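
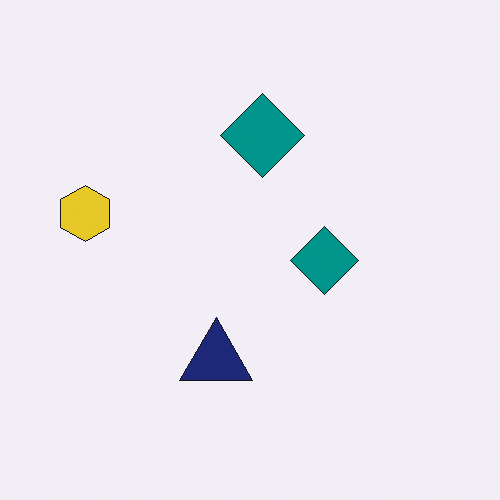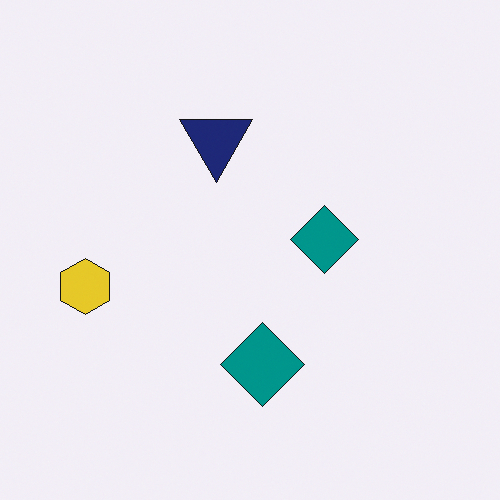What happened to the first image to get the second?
The transformation is: flipped vertically (top ↔ bottom).

The navy triangle is in the bottom of the first image and the top of the second — shapes on opposite sides of the horizontal midline have swapped in a mirror flip.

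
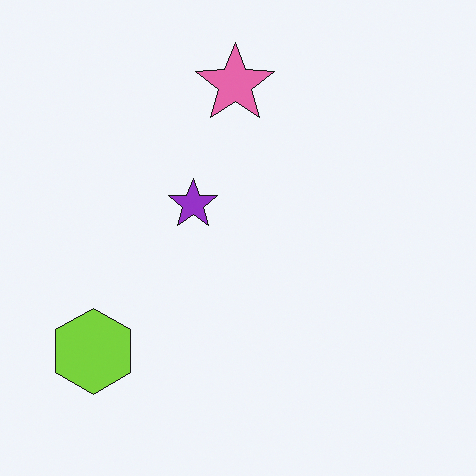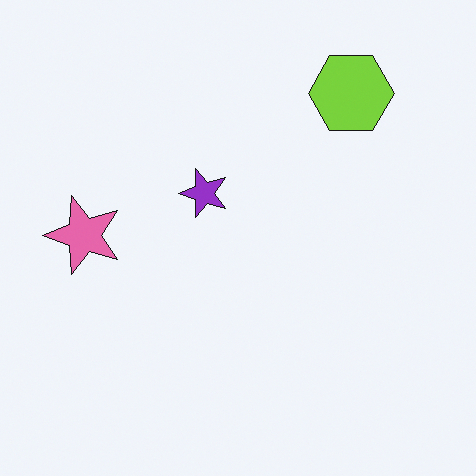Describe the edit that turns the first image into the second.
It was transposed (reflected across the top-left ↔ bottom-right diagonal).

Shapes have swapped their row and column positions — what was in the top-right is now in the bottom-left — a diagonal reflection.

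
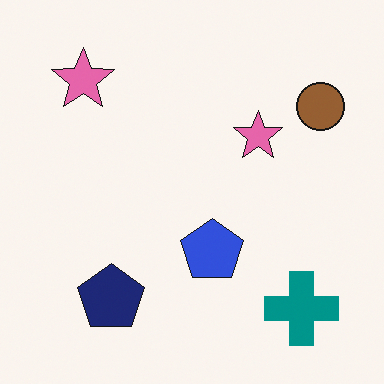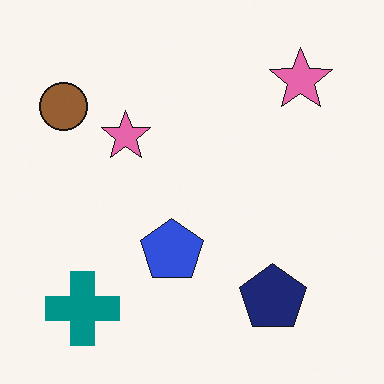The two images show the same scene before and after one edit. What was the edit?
Flipped horizontally (left ↔ right).

The brown circle is in the top-right of the first image and the top-left of the second — shapes on opposite sides of the vertical midline have swapped in a mirror flip.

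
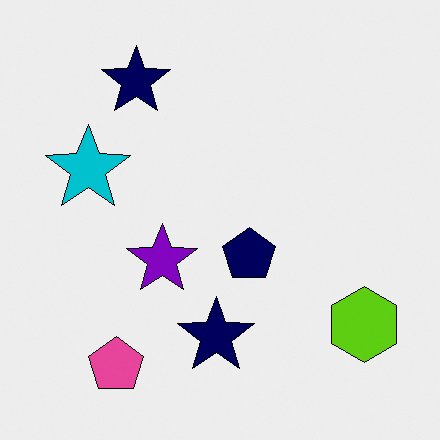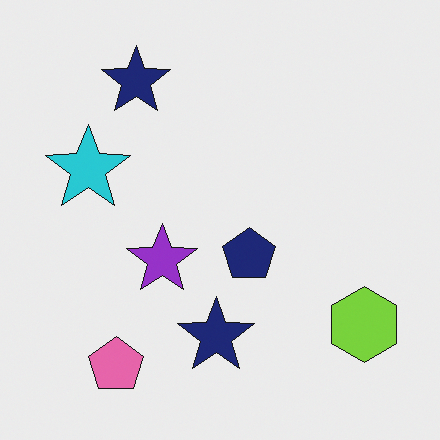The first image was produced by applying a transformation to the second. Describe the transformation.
The image was given slightly increased contrast.

Tones are pushed away from mid-grey across the whole image — a global contrast change.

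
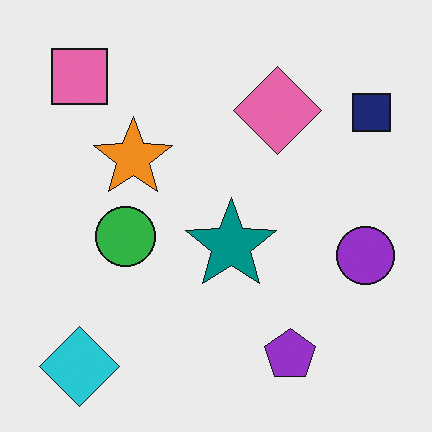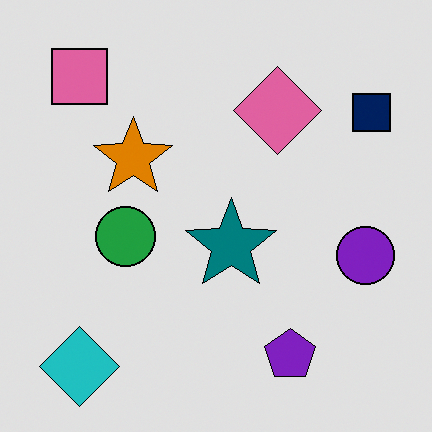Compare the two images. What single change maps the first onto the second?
The image was posterized to a reduced palette.

Each flat color has snapped to a coarser quantized level — most visibly, the near-white background has dropped to a flat grey.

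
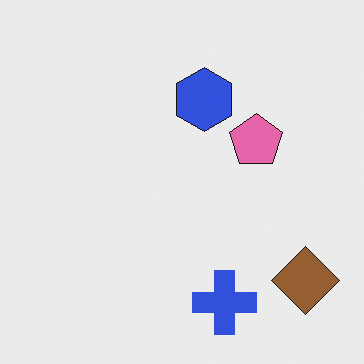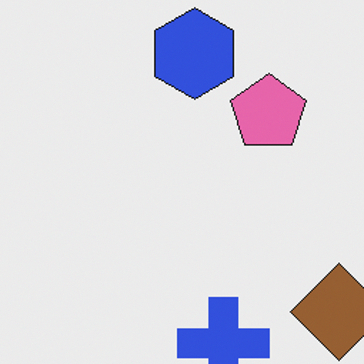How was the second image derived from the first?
It was cropped slightly and scaled back up.

The visible shapes are larger and the field of view is narrower; shapes near the original edges may be partly or wholly outside the frame — a crop-and-rescale.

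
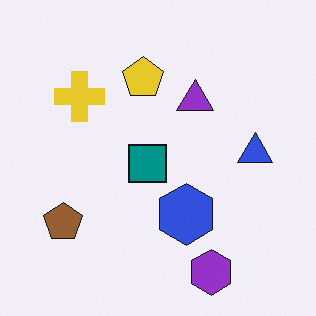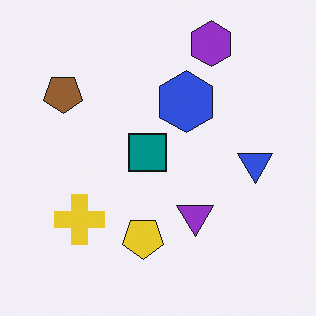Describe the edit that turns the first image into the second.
Flipped vertically (top ↔ bottom).

The purple hexagon is in the bottom-right of the first image and the top-right of the second — shapes on opposite sides of the horizontal midline have swapped in a mirror flip.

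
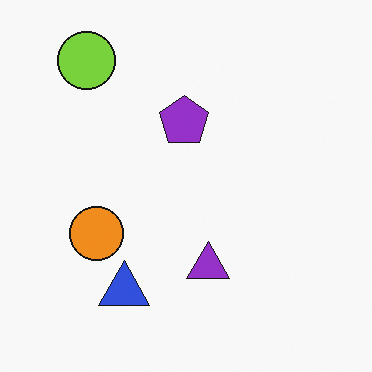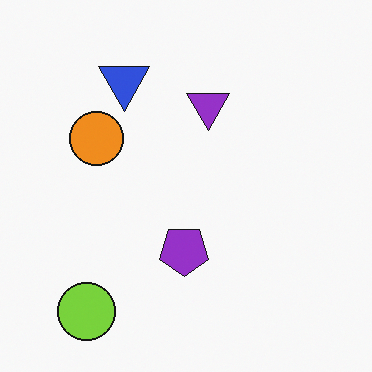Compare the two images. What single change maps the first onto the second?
This is the original image flipped vertically (top ↔ bottom).

The lime circle is in the top-left of the first image and the bottom-left of the second — shapes on opposite sides of the horizontal midline have swapped in a mirror flip.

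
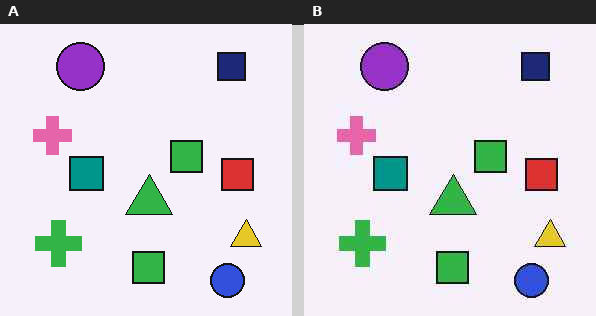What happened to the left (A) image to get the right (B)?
The transformation is: JPEG-compressed with visible artifacts.

Blocky 8×8 compression artifacts appear around shape edges and the flat background shows ringing — characteristic JPEG degradation.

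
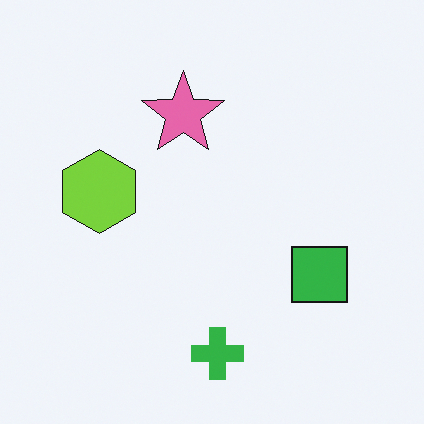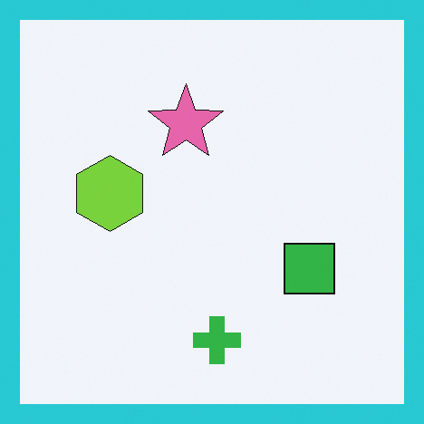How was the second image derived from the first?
Framed with a cyan border.

A solid cyan frame runs around the edge of the second image, with the content slightly shrunk inside it.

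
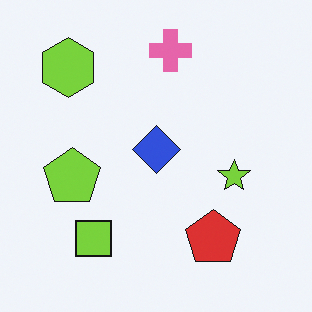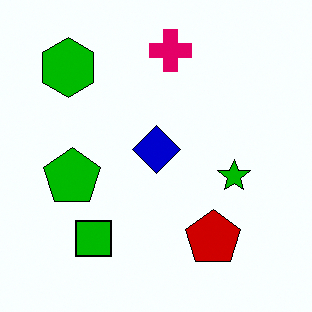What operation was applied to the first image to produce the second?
This is the original image boosted in contrast.

Tones are pushed away from mid-grey across the whole image — a global contrast change.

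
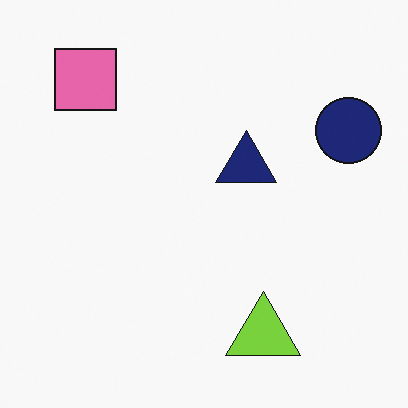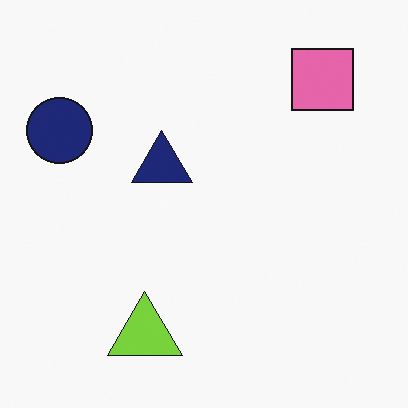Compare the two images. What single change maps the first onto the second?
Flipped horizontally (left ↔ right).

The navy circle is in the top-right of the first image and the top-left of the second — shapes on opposite sides of the vertical midline have swapped in a mirror flip.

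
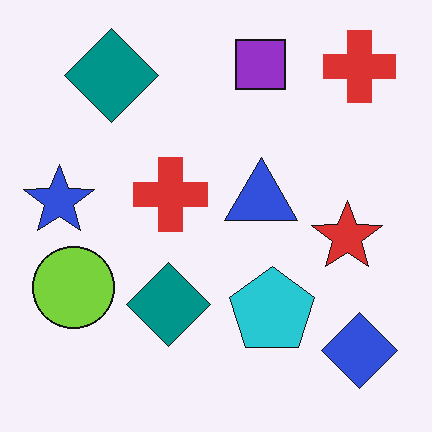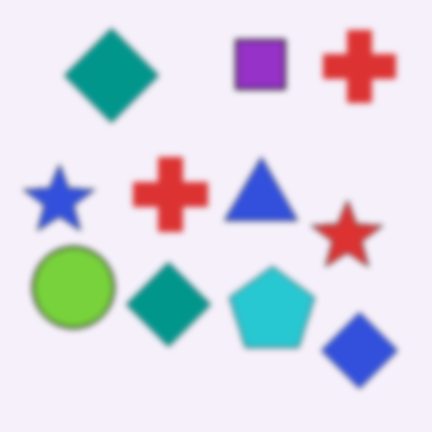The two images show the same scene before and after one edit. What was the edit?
The image was moderately blurred.

Shape edges and outlines are uniformly softened across the whole image.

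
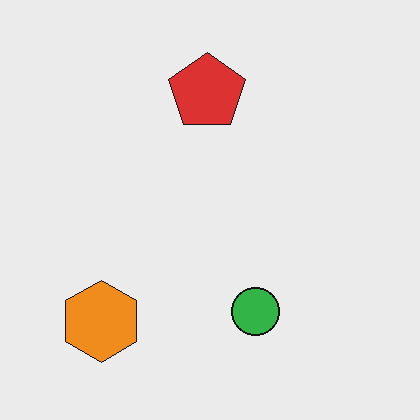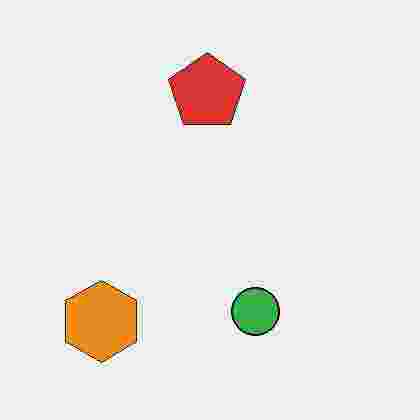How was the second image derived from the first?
The second image is the first heavily JPEG-compressed with obvious blocking artifacts.

Blocky 8×8 compression artifacts appear around shape edges and the flat background shows ringing — characteristic JPEG degradation.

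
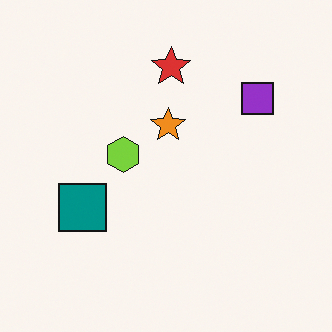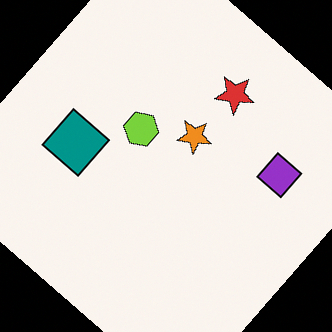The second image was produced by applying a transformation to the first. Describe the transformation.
Rotated clockwise by a large amount — several tens of degrees.

Every shape is tilted by the same angle and the image corners show triangular fill wedges — a whole-image rotation by a non-right angle.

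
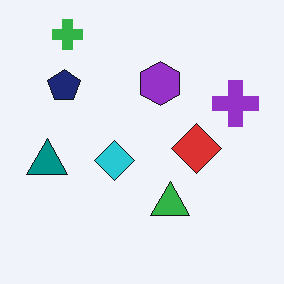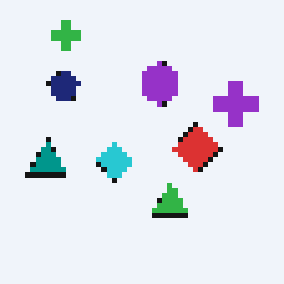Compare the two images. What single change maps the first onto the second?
It was mildly pixelated.

Shapes are reduced to large square blocks; fine edges and outlines are lost — a downscale-then-upscale (mosaic) effect.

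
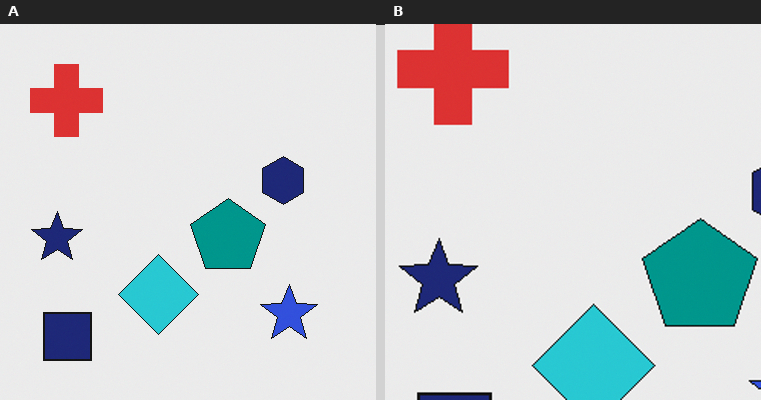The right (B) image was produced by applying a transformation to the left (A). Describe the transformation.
Cropped to a modestly smaller region and rescaled.

The visible shapes are larger and the field of view is narrower; shapes near the original edges may be partly or wholly outside the frame — a crop-and-rescale.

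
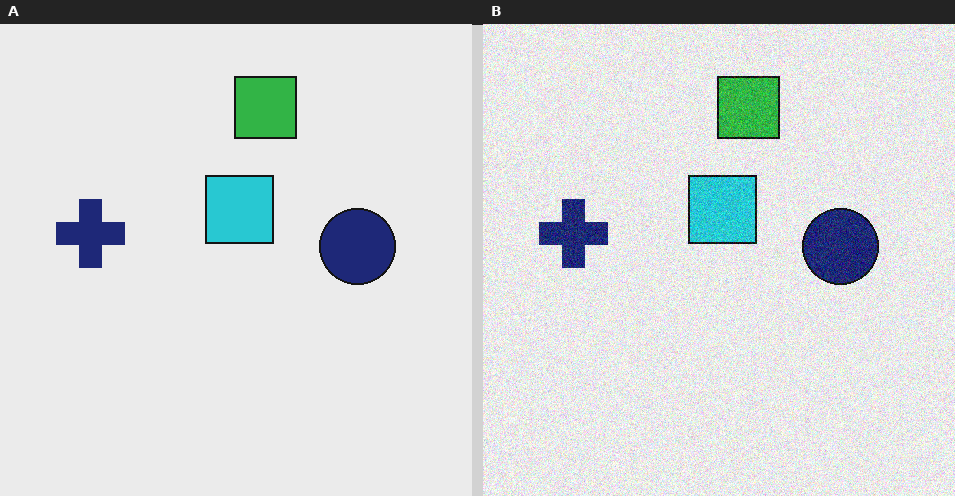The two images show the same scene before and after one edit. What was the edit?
The transformation is: degraded with visible gaussian noise.

Random speckle covers the whole image, including the flat background.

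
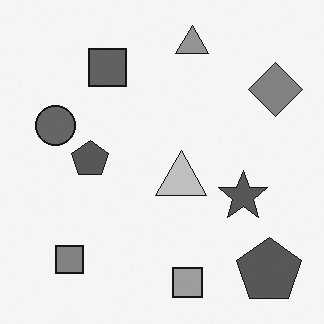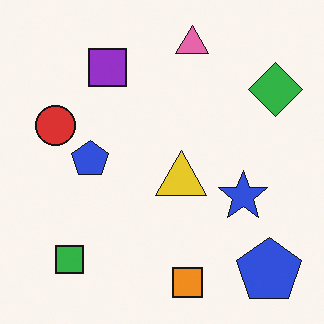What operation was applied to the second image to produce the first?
The transformation is: converted to grayscale.

All color is removed — every shape is now a shade of grey.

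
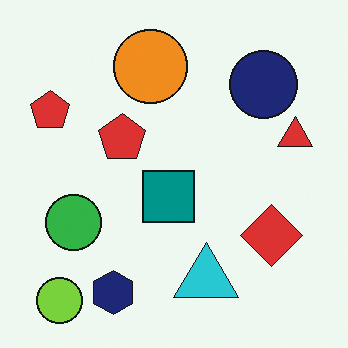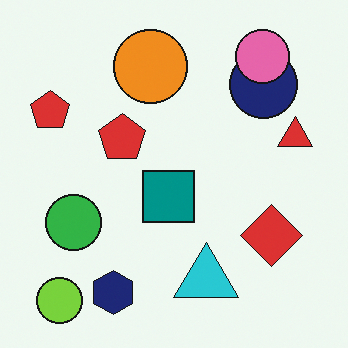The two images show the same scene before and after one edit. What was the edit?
The transformation is: overlaid with an additional pink circle.

A pink circle appears in the second image that is absent from the first.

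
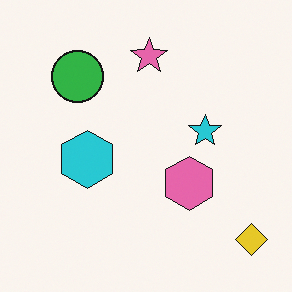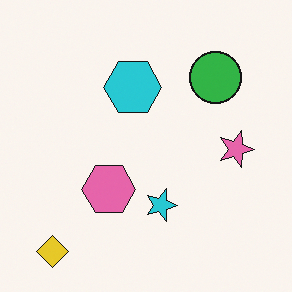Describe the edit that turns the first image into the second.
It was rotated 90° clockwise.

The yellow diamond sits in the bottom-right of the first image and the bottom-left of the second — consistent with a whole-image 90° clockwise rotation.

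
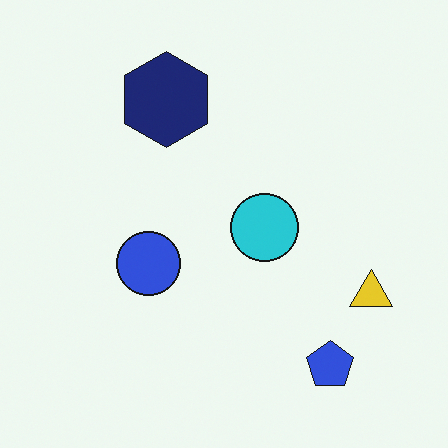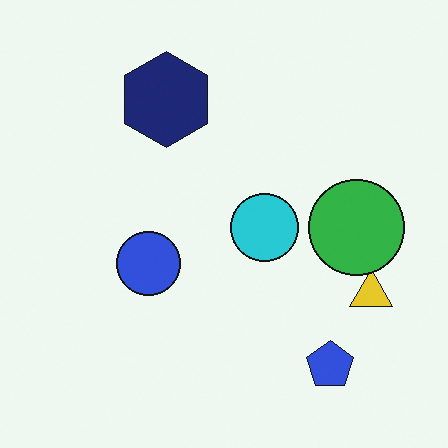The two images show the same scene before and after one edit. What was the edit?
The transformation is: overlaid with an additional green circle.

A green circle appears in the second image that is absent from the first.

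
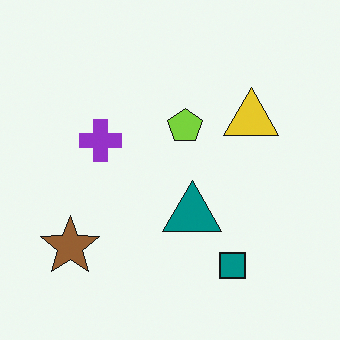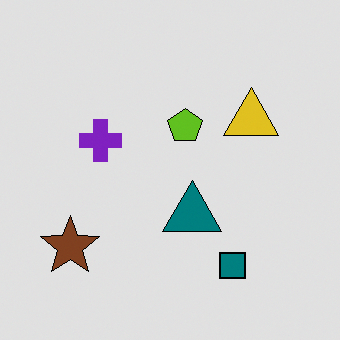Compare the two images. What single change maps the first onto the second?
The second image is the first posterized to a reduced palette.

Each flat color has snapped to a coarser quantized level — most visibly, the near-white background has dropped to a flat grey.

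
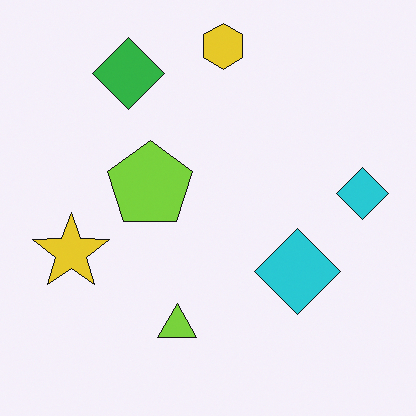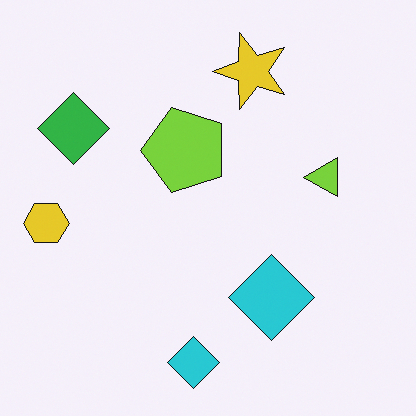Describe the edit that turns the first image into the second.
Transposed (reflected across the top-left ↔ bottom-right diagonal).

Shapes have swapped their row and column positions — what was in the top-right is now in the bottom-left — a diagonal reflection.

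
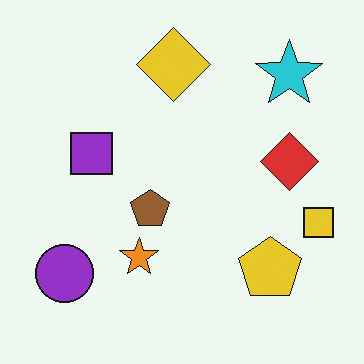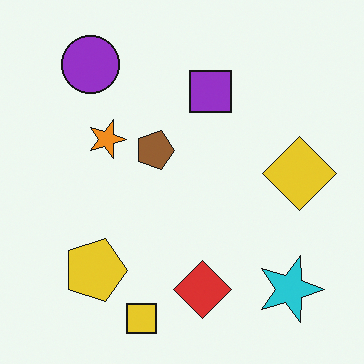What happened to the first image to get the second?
Rotated 90° clockwise.

The cyan star sits in the top-right of the first image and the bottom-right of the second — consistent with a whole-image 90° clockwise rotation.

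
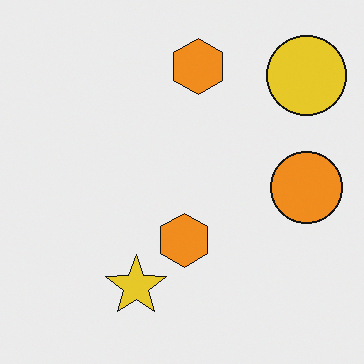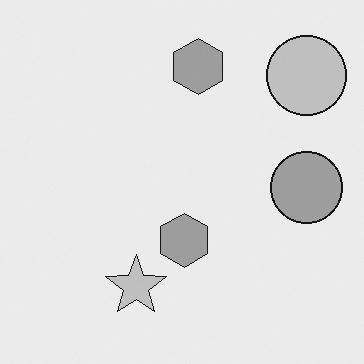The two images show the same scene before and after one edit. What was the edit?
It was converted to grayscale.

All color is removed — every shape is now a shade of grey.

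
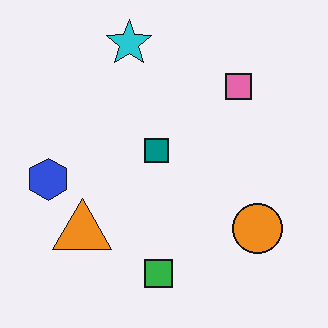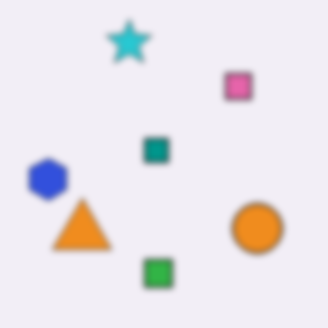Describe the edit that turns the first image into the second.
The second image is the first noticeably gaussian-blurred.

Shape edges and outlines are uniformly softened across the whole image.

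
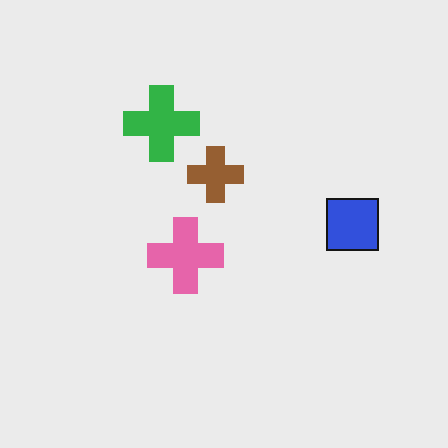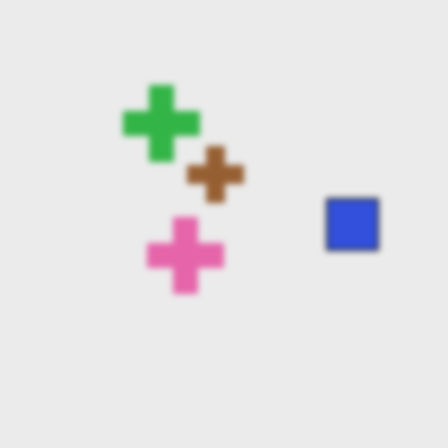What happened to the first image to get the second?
This is the original image noticeably gaussian-blurred.

Shape edges and outlines are uniformly softened across the whole image.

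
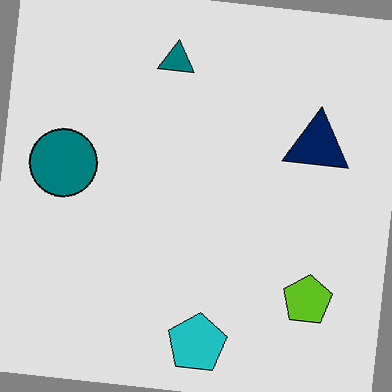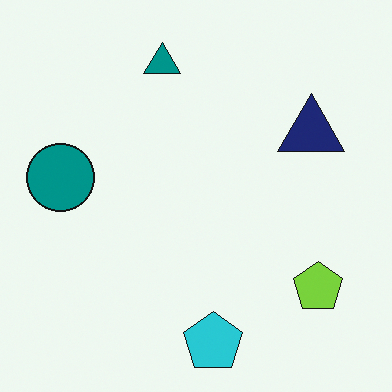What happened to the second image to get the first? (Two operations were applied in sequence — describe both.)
The first image is the second posterized to a reduced palette, then rotated clockwise by a small amount.

Each flat color has snapped to a coarser quantized level — most visibly, the near-white background has dropped to a flat grey. Every shape is tilted by the same angle and the image corners show triangular fill wedges — a whole-image rotation by a non-right angle.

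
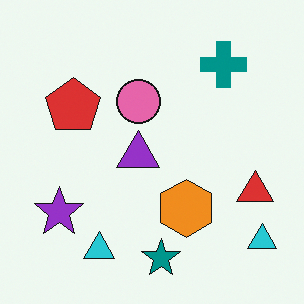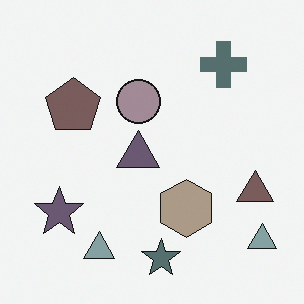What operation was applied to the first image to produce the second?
It was made much more muted (saturation change).

All colors are more muted and greyish — a global saturation change.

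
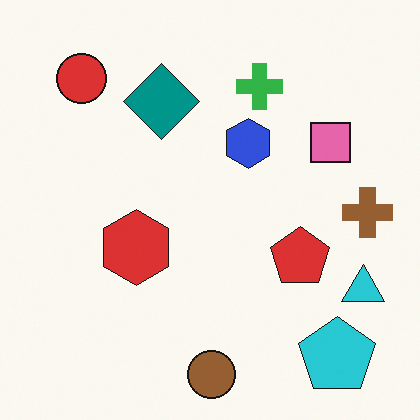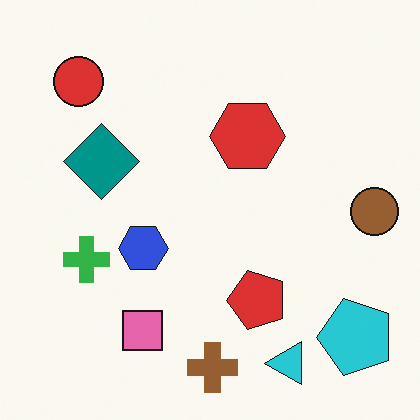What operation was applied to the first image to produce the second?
The transformation is: transposed (reflected across the top-left ↔ bottom-right diagonal).

Shapes have swapped their row and column positions — what was in the top-right is now in the bottom-left — a diagonal reflection.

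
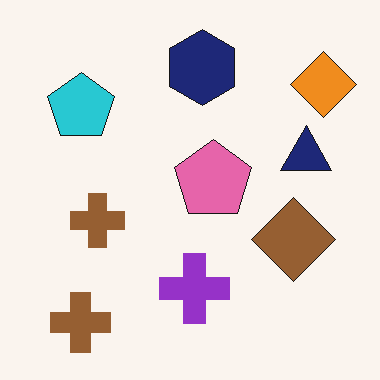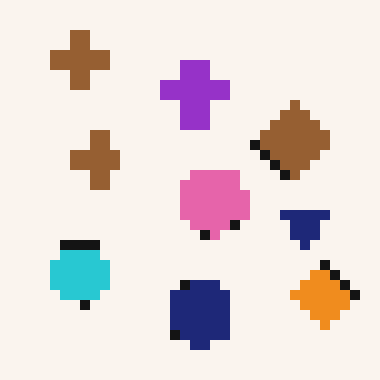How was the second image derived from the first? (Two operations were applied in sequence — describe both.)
It was coarsely pixelated, then flipped vertically (top ↔ bottom).

Shapes are reduced to large square blocks; fine edges and outlines are lost — a downscale-then-upscale (mosaic) effect. The navy hexagon is in the top of the first image and the bottom of the second — shapes on opposite sides of the horizontal midline have swapped in a mirror flip.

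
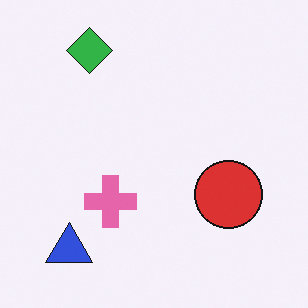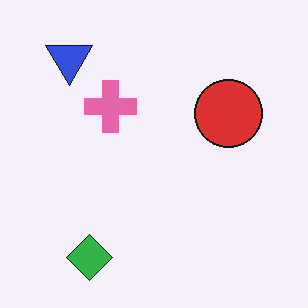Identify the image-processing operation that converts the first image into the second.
It was flipped vertically (top ↔ bottom).

The green diamond is in the top-left of the first image and the bottom-left of the second — shapes on opposite sides of the horizontal midline have swapped in a mirror flip.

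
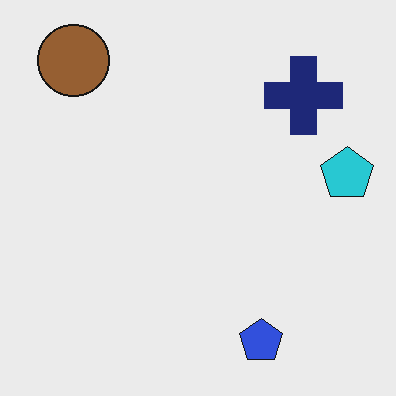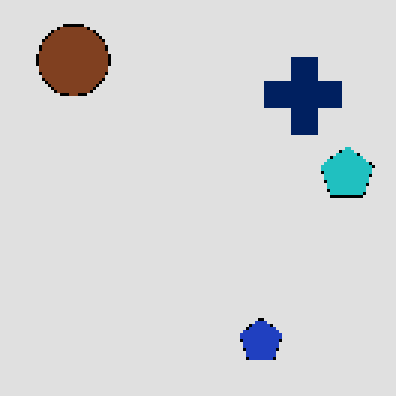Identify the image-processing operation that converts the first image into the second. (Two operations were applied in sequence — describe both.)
It was lightly pixelated (a mild mosaic effect), then moderately posterized.

Shapes are reduced to large square blocks; fine edges and outlines are lost — a downscale-then-upscale (mosaic) effect. Each flat color has snapped to a coarser quantized level — most visibly, the near-white background has dropped to a flat grey.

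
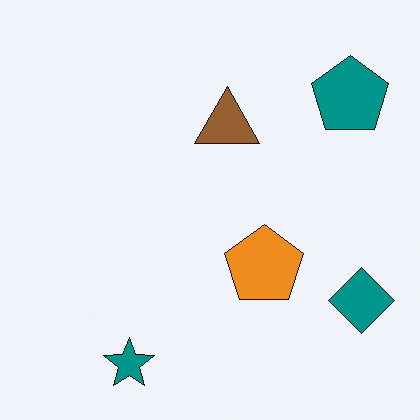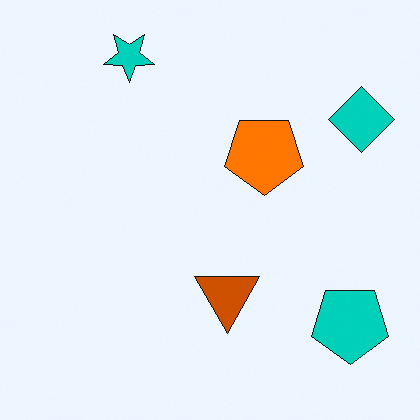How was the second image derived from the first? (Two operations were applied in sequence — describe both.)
Heavily oversaturated, then flipped vertically (top ↔ bottom).

All colors are more vivid — a global saturation change. The teal star is in the bottom-left of the first image and the top-left of the second — shapes on opposite sides of the horizontal midline have swapped in a mirror flip.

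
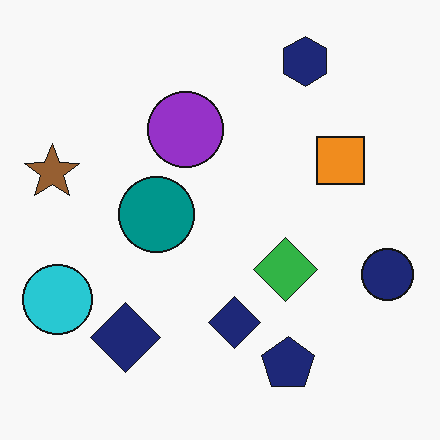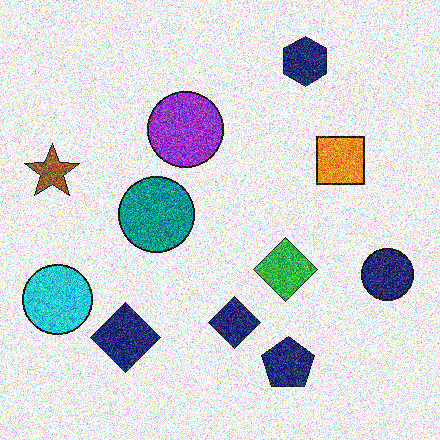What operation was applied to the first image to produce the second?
The image was degraded with a thick layer of grain.

Random speckle covers the whole image, including the flat background.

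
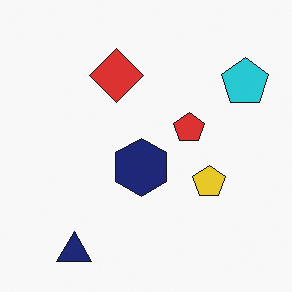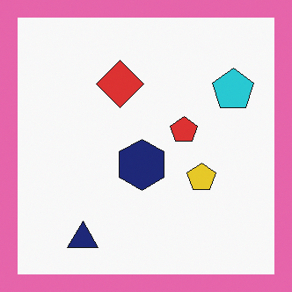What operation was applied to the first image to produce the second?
Framed with a pink border.

A solid pink frame runs around the edge of the second image, with the content slightly shrunk inside it.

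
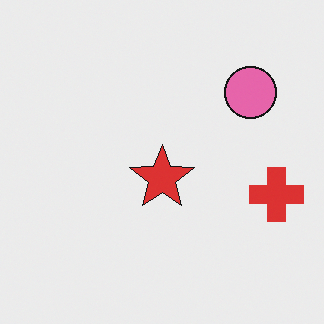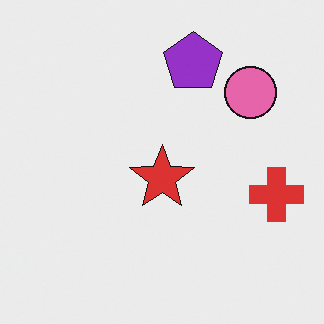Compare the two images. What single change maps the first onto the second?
The image was overlaid with an additional purple pentagon.

A purple pentagon appears in the second image that is absent from the first.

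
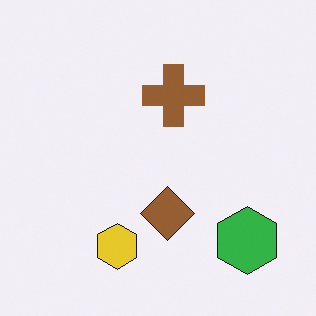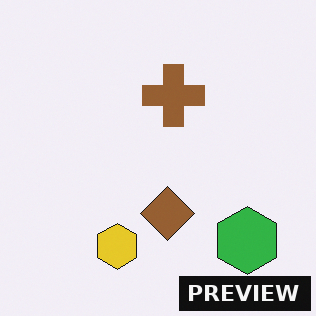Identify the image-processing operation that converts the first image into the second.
The transformation is: watermarked with the text "PREVIEW" in the lower-right corner.

A dark label reading "PREVIEW" appears in the lower-right corner.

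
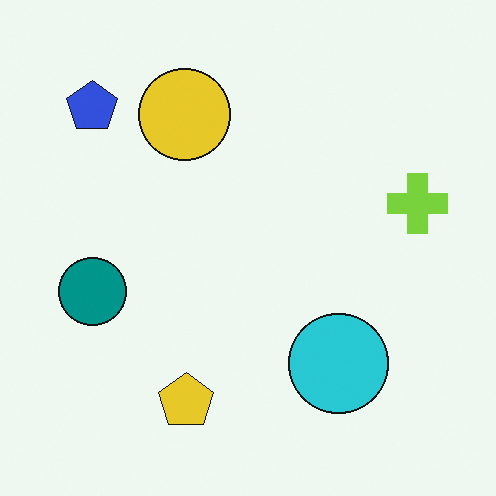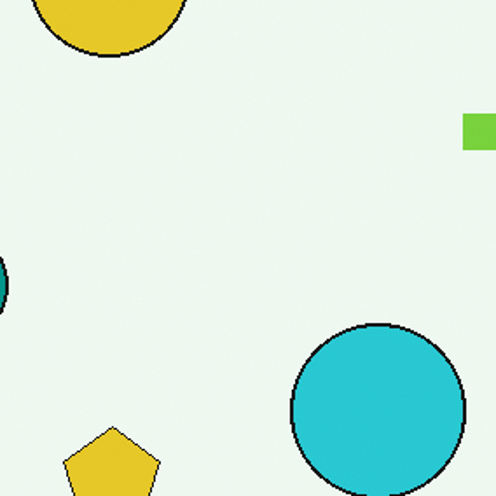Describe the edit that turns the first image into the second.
This is the original image cropped to a noticeably smaller region and rescaled.

The visible shapes are larger and the field of view is narrower; shapes near the original edges may be partly or wholly outside the frame — a crop-and-rescale.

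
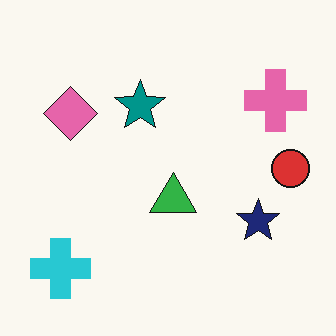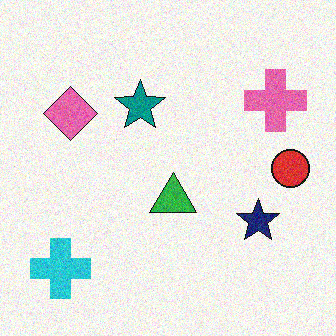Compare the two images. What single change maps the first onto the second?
The second image is the first degraded with visible gaussian noise.

Random speckle covers the whole image, including the flat background.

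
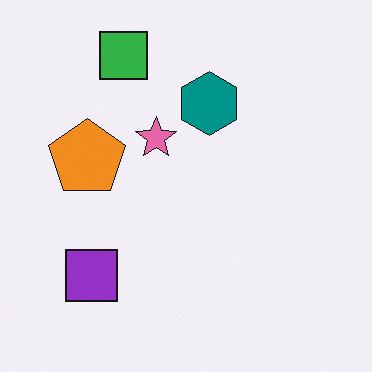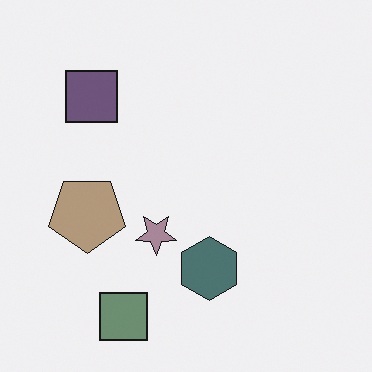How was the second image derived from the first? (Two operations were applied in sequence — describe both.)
It was heavily desaturated, then flipped vertically (top ↔ bottom).

All colors are more muted and greyish — a global saturation change. The green square is in the top-left of the first image and the bottom-left of the second — shapes on opposite sides of the horizontal midline have swapped in a mirror flip.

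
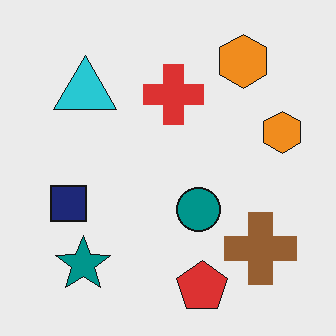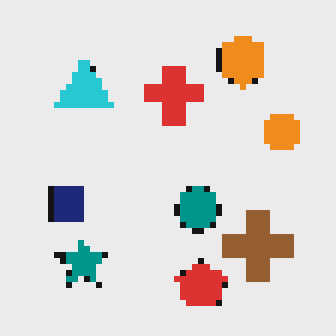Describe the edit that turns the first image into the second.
It was moderately pixelated.

Shapes are reduced to large square blocks; fine edges and outlines are lost — a downscale-then-upscale (mosaic) effect.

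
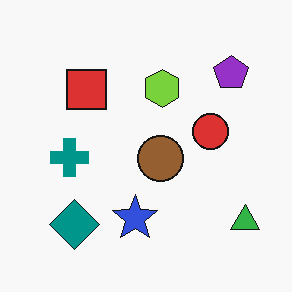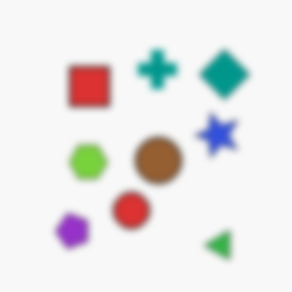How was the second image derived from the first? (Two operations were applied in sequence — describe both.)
It was transposed (reflected across the top-left ↔ bottom-right diagonal), then noticeably gaussian-blurred.

Shapes have swapped their row and column positions — what was in the top-right is now in the bottom-left — a diagonal reflection. Shape edges and outlines are uniformly softened across the whole image.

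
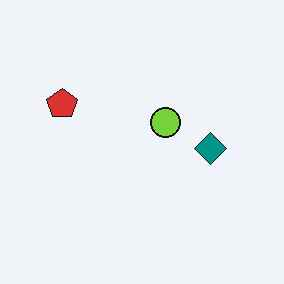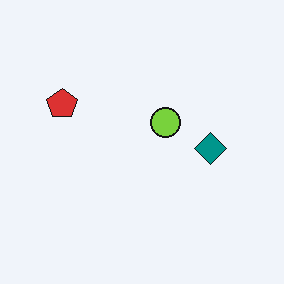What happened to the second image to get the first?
It was JPEG-compressed with visible artifacts.

Blocky 8×8 compression artifacts appear around shape edges and the flat background shows ringing — characteristic JPEG degradation.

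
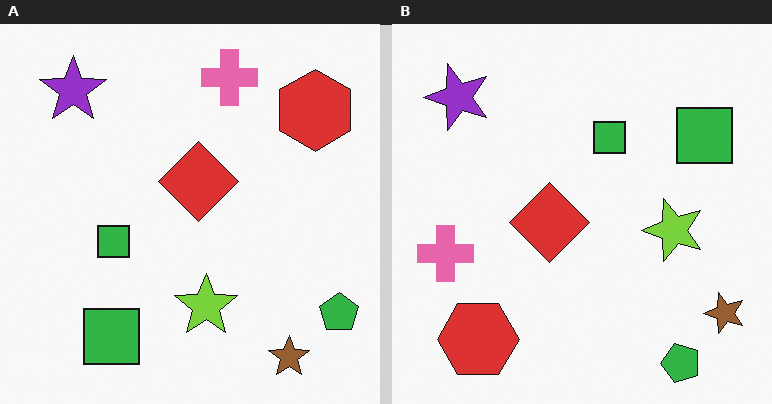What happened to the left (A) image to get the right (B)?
It was transposed (reflected across the top-left ↔ bottom-right diagonal).

Shapes have swapped their row and column positions — what was in the top-right is now in the bottom-left — a diagonal reflection.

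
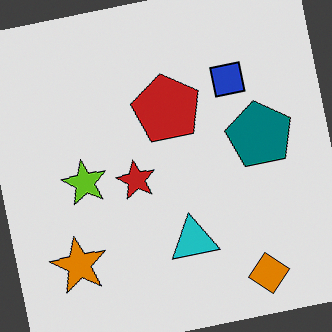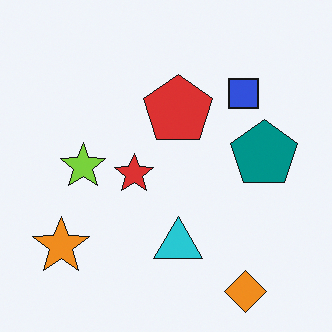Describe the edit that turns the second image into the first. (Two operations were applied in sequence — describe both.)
The first image is the second rotated counter-clockwise by a small amount, then moderately posterized.

Every shape is tilted by the same angle and the image corners show triangular fill wedges — a whole-image rotation by a non-right angle. Each flat color has snapped to a coarser quantized level — most visibly, the near-white background has dropped to a flat grey.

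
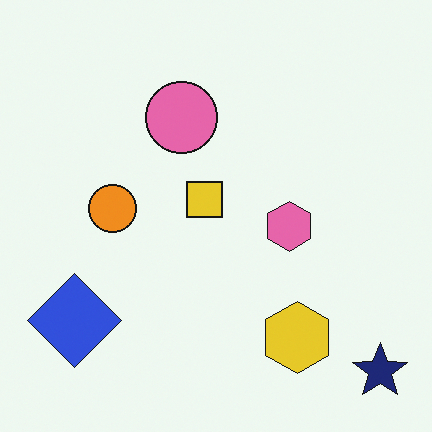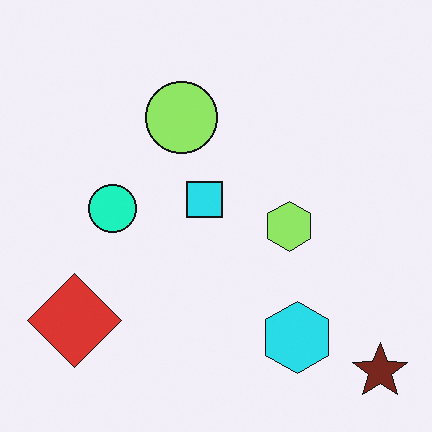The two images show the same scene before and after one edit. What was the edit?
This is the original image hue-shifted by a moderate amount.

Every shape's color has rotated by the same amount around the hue wheel — a uniform hue shift.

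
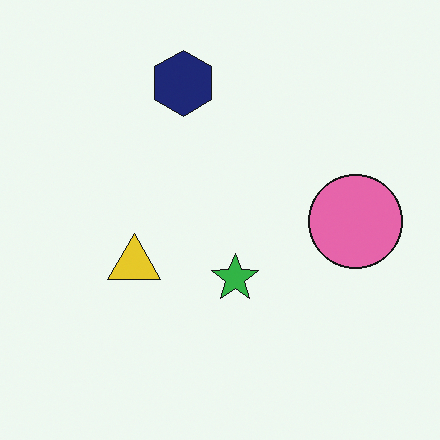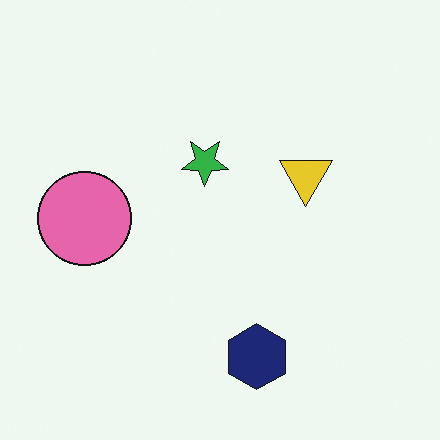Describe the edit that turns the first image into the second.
The image was rotated 180°.

The navy hexagon sits in the top of the first image and the bottom of the second — consistent with a whole-image 180° rotation.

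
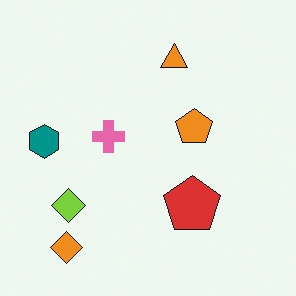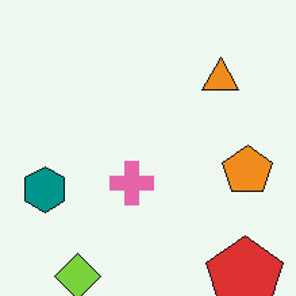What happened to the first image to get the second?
This is the original image cropped slightly and scaled back up.

The visible shapes are larger and the field of view is narrower; shapes near the original edges may be partly or wholly outside the frame — a crop-and-rescale.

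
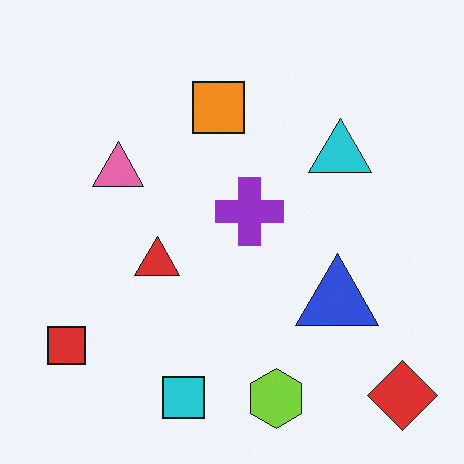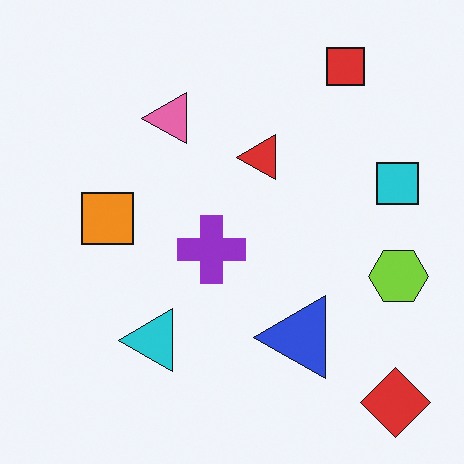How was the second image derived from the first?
It was transposed (reflected across the top-left ↔ bottom-right diagonal).

Shapes have swapped their row and column positions — what was in the top-right is now in the bottom-left — a diagonal reflection.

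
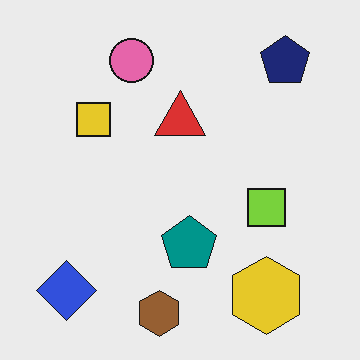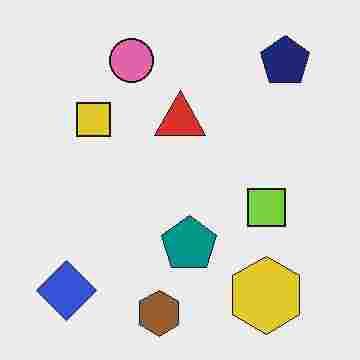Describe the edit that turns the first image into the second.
This is the original image heavily JPEG-compressed with obvious blocking artifacts.

Blocky 8×8 compression artifacts appear around shape edges and the flat background shows ringing — characteristic JPEG degradation.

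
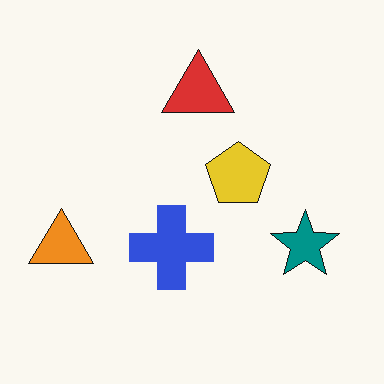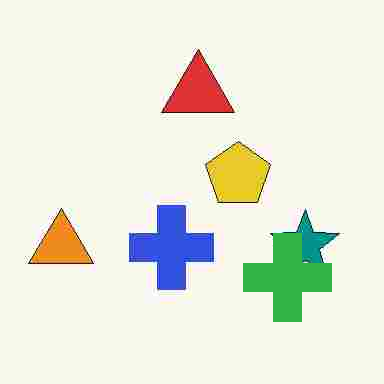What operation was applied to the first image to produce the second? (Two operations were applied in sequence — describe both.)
The image was degraded with heavy JPEG compression, then overlaid with an additional green cross.

Blocky 8×8 compression artifacts appear around shape edges and the flat background shows ringing — characteristic JPEG degradation. A green cross appears in the second image that is absent from the first.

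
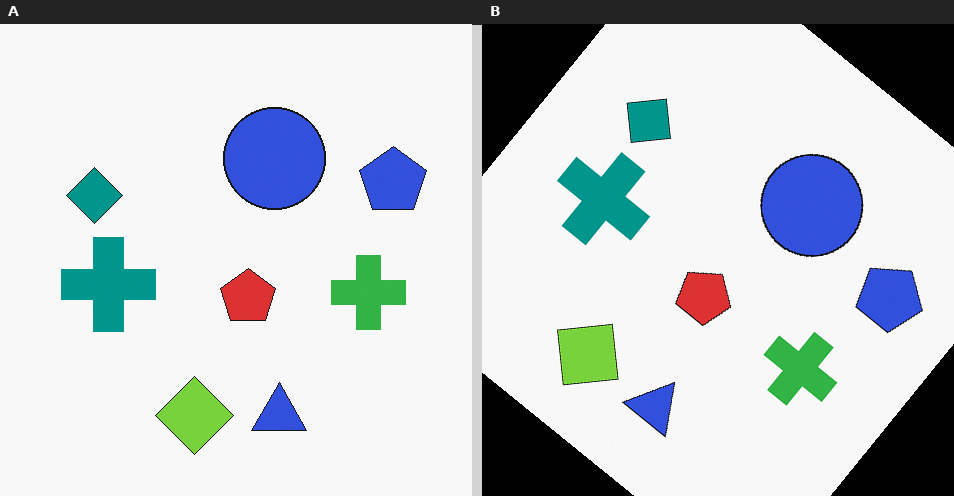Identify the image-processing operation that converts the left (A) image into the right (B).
This is the original image rotated clockwise by a large amount — several tens of degrees.

Every shape is tilted by the same angle and the image corners show triangular fill wedges — a whole-image rotation by a non-right angle.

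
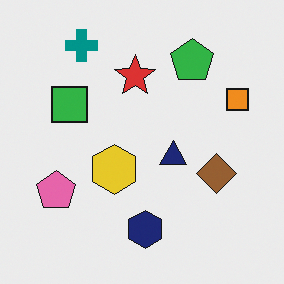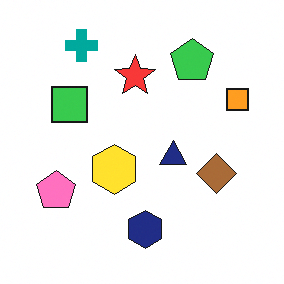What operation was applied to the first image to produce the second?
It was brightened a little.

Every pixel — background and shapes alike — is uniformly brightened.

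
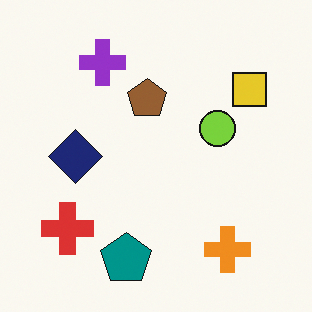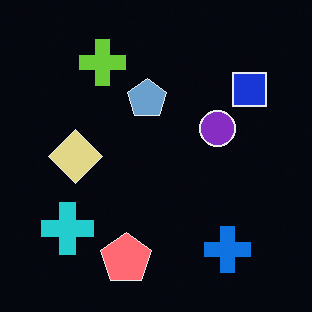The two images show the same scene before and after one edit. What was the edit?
The transformation is: color-inverted (negative).

The light background has become dark and every shape's color is its complement — a photographic negative.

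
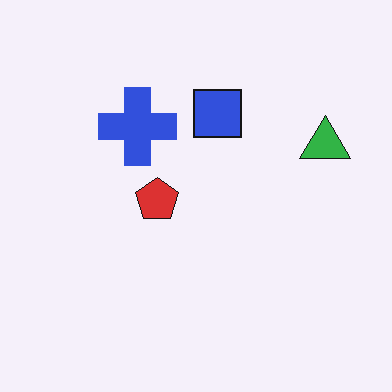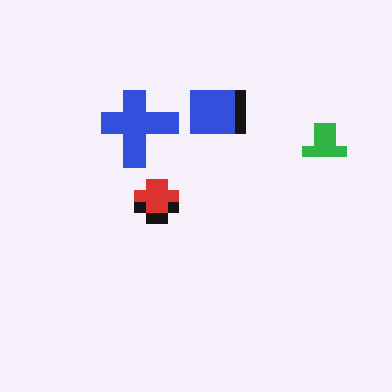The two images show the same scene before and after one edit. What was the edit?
The transformation is: coarsely pixelated.

Shapes are reduced to large square blocks; fine edges and outlines are lost — a downscale-then-upscale (mosaic) effect.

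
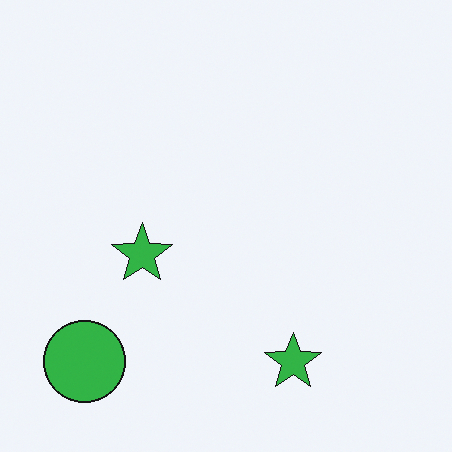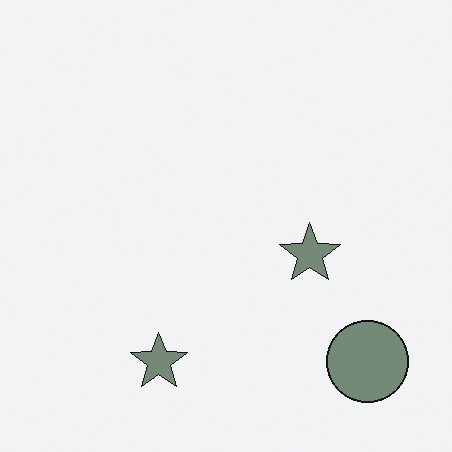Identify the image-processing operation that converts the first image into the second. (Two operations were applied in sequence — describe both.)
Made much more muted (saturation change), then flipped horizontally (left ↔ right).

All colors are more muted and greyish — a global saturation change. The green circle is in the bottom-left of the first image and the bottom-right of the second — shapes on opposite sides of the vertical midline have swapped in a mirror flip.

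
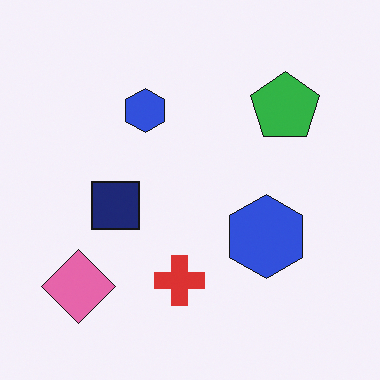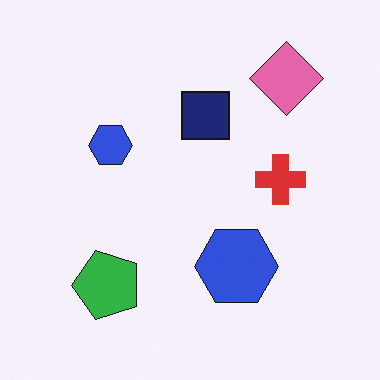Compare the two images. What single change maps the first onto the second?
The image was transposed (reflected across the top-left ↔ bottom-right diagonal).

Shapes have swapped their row and column positions — what was in the top-right is now in the bottom-left — a diagonal reflection.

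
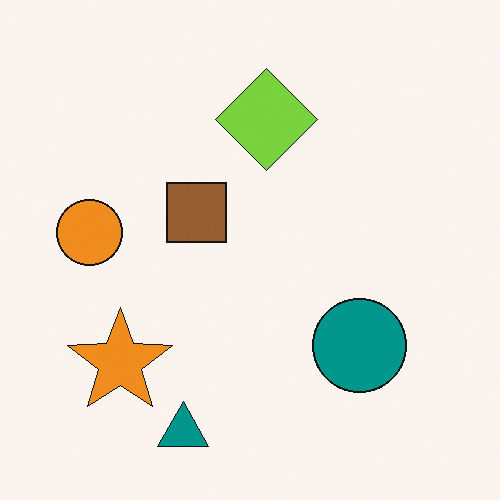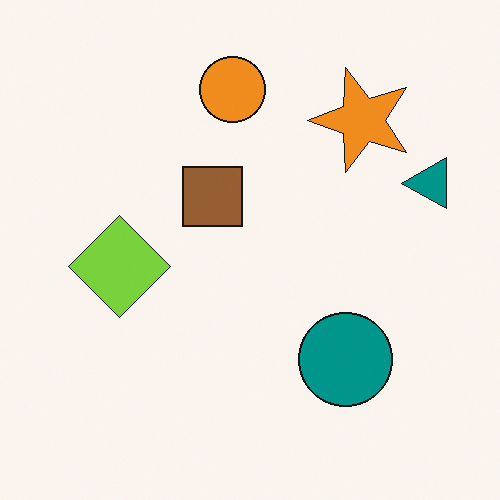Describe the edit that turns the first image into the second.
The transformation is: transposed (reflected across the top-left ↔ bottom-right diagonal).

Shapes have swapped their row and column positions — what was in the top-right is now in the bottom-left — a diagonal reflection.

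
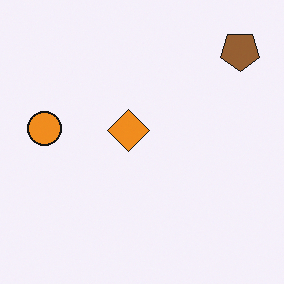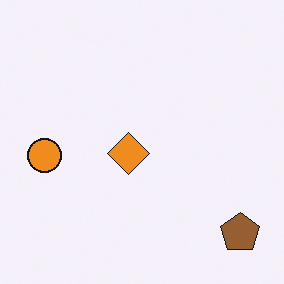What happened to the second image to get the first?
It was flipped vertically (top ↔ bottom).

The brown pentagon is in the bottom-right of the second image and the top-right of the first — shapes on opposite sides of the horizontal midline have swapped in a mirror flip.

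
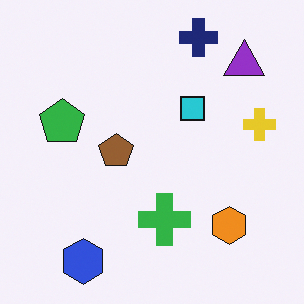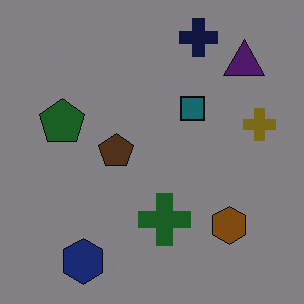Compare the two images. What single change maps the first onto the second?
Substantially darkened.

Every pixel — background and shapes alike — is uniformly darkened.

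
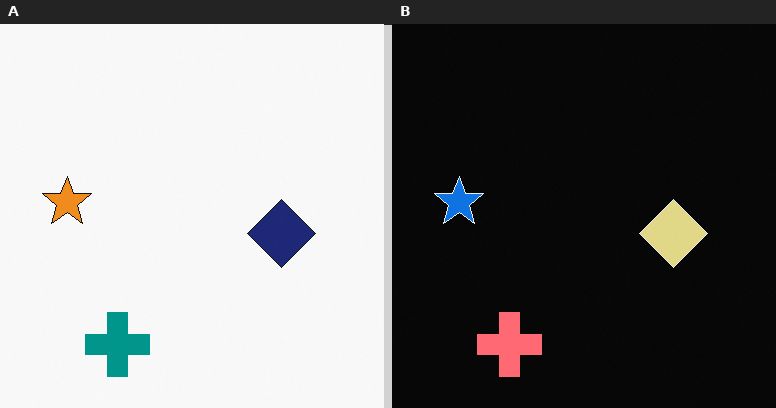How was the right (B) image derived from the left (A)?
The transformation is: color-inverted (negative).

The light background has become dark and every shape's color is its complement — a photographic negative.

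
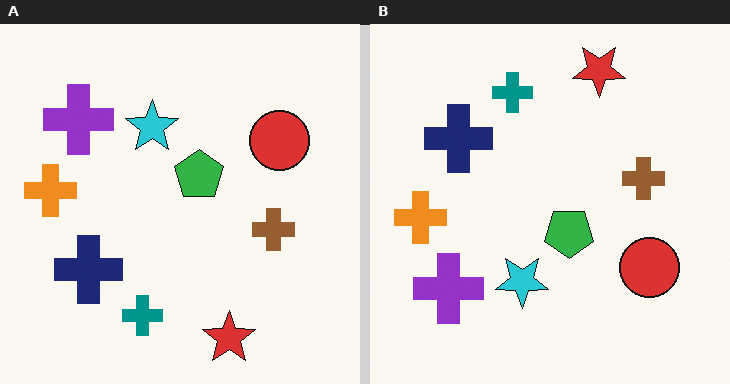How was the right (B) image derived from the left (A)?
The right (B) image is the left (A) flipped vertically (top ↔ bottom).

The red star is in the bottom of the left (A) image and the top of the right (B) — shapes on opposite sides of the horizontal midline have swapped in a mirror flip.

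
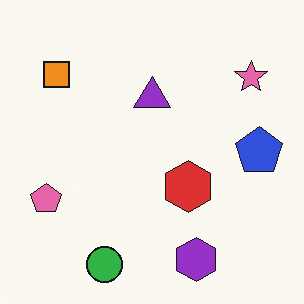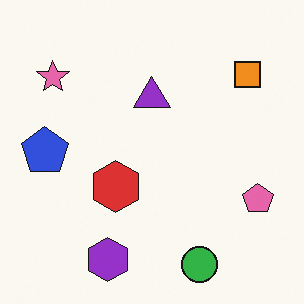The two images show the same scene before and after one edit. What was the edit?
The transformation is: flipped horizontally (left ↔ right).

The blue pentagon is in the right of the first image and the left of the second — shapes on opposite sides of the vertical midline have swapped in a mirror flip.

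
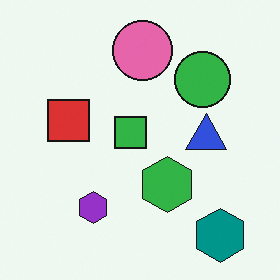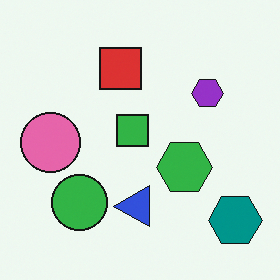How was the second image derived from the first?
Transposed (reflected across the top-left ↔ bottom-right diagonal).

Shapes have swapped their row and column positions — what was in the top-right is now in the bottom-left — a diagonal reflection.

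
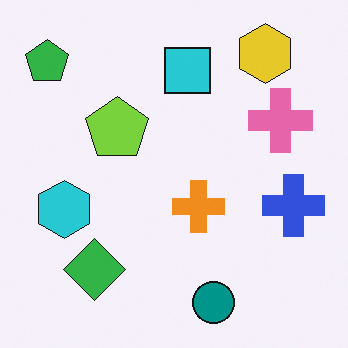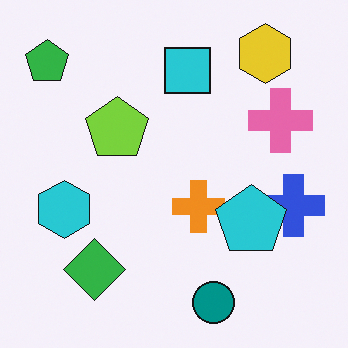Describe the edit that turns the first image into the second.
The image was overlaid with an additional cyan pentagon.

A cyan pentagon appears in the second image that is absent from the first.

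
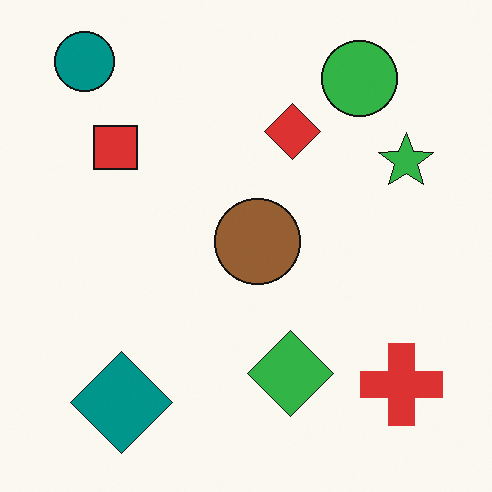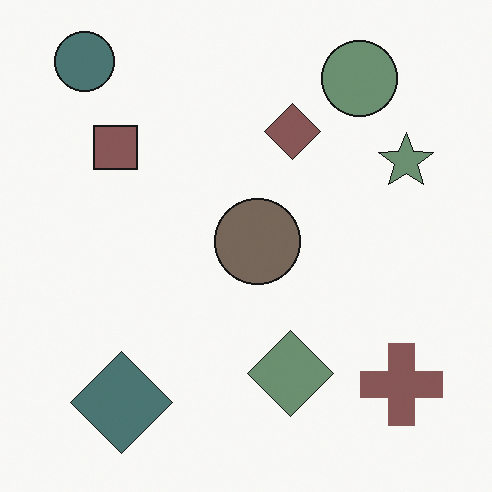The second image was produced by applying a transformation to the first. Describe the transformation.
The transformation is: heavily desaturated.

All colors are more muted and greyish — a global saturation change.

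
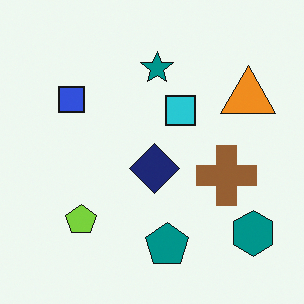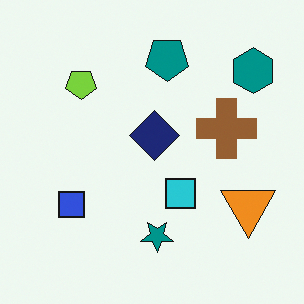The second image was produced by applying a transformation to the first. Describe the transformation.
This is the original image flipped vertically (top ↔ bottom).

The teal pentagon is in the bottom of the first image and the top of the second — shapes on opposite sides of the horizontal midline have swapped in a mirror flip.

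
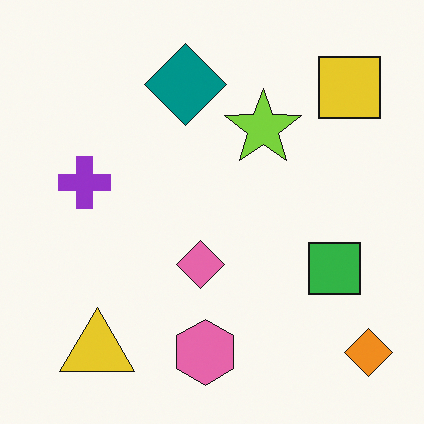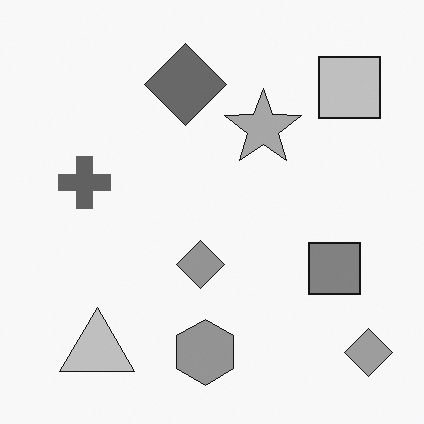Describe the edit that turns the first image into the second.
Converted to grayscale.

All color is removed — every shape is now a shade of grey.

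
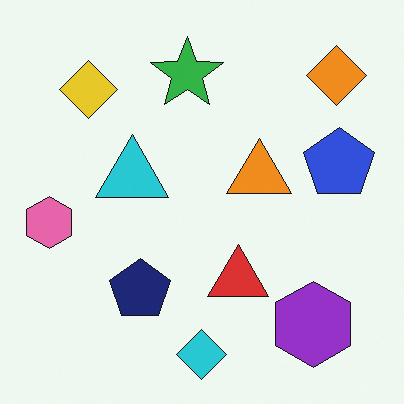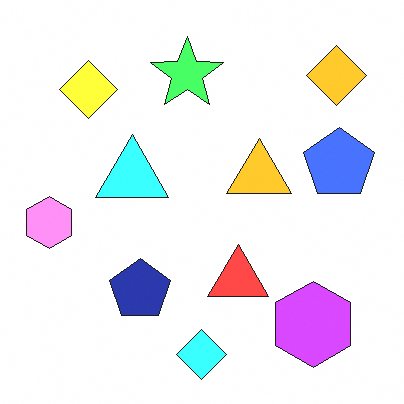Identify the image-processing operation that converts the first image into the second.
It was noticeably brightened.

Every pixel — background and shapes alike — is uniformly brightened.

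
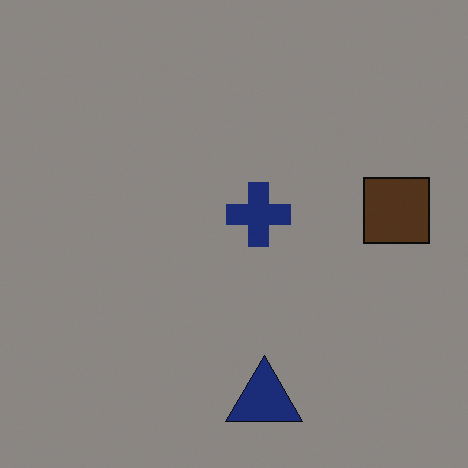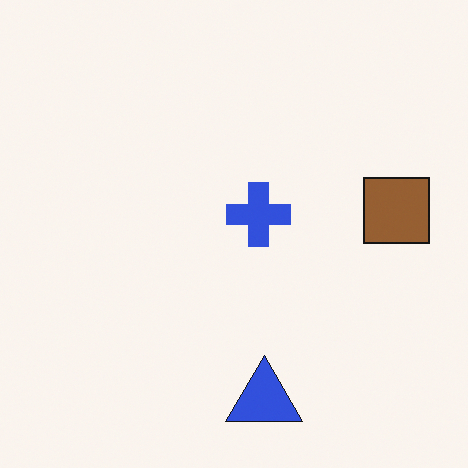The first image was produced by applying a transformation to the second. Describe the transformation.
The first image is the second substantially darkened.

Every pixel — background and shapes alike — is uniformly darkened.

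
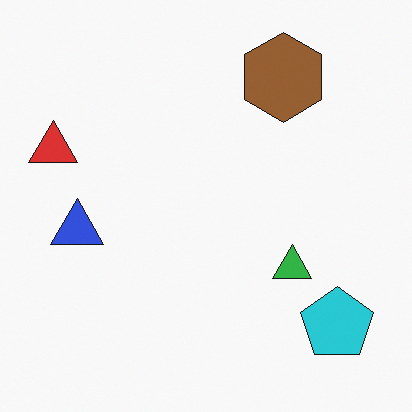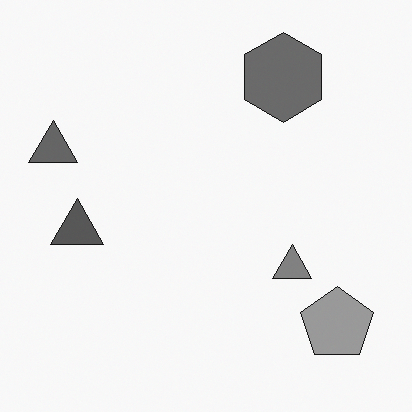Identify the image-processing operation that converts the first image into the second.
The image was converted to grayscale.

All color is removed — every shape is now a shade of grey.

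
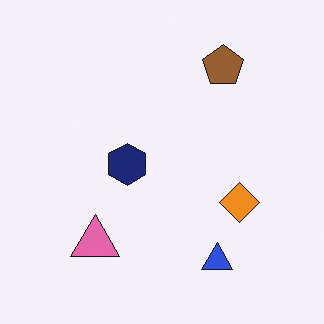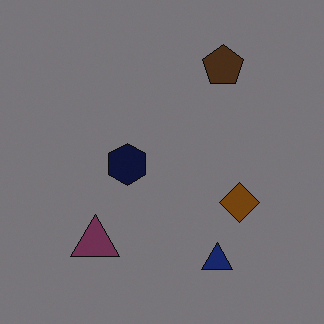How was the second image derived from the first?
The image was noticeably darkened.

Every pixel — background and shapes alike — is uniformly darkened.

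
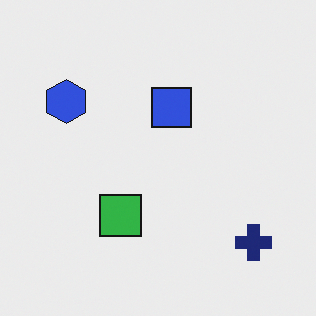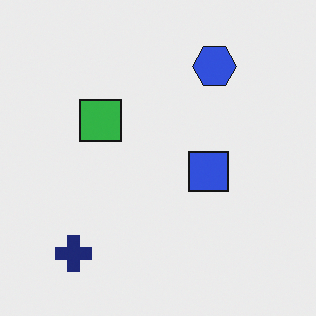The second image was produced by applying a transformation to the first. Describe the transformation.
This is the original image rotated 90° clockwise.

The navy cross sits in the bottom-right of the first image and the bottom-left of the second — consistent with a whole-image 90° clockwise rotation.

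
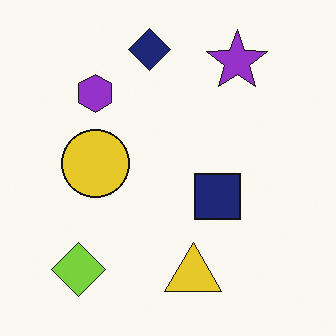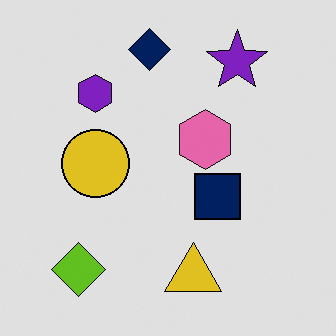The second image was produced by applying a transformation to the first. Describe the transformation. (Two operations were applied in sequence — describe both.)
This is the original image moderately posterized, then overlaid with an additional pink hexagon.

Each flat color has snapped to a coarser quantized level — most visibly, the near-white background has dropped to a flat grey. A pink hexagon appears in the second image that is absent from the first.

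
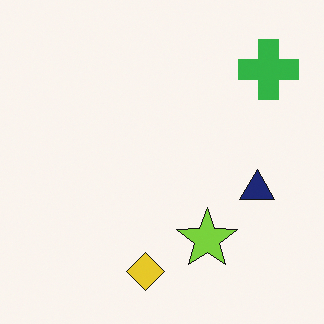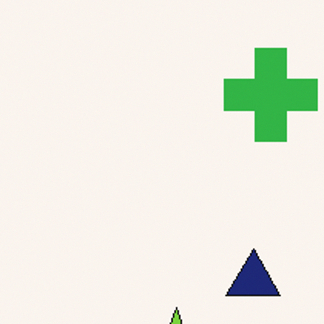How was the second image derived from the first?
This is the original image cropped to a modestly smaller region and rescaled.

The visible shapes are larger and the field of view is narrower; shapes near the original edges may be partly or wholly outside the frame — a crop-and-rescale.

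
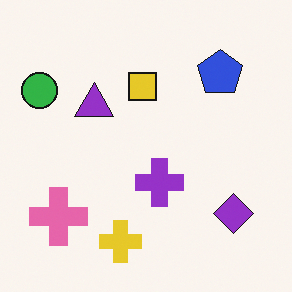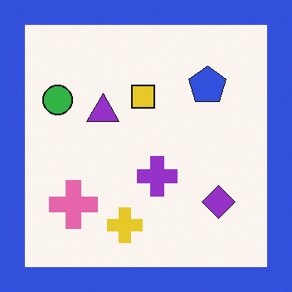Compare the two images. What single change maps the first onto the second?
The image was framed with a blue border.

A solid blue frame runs around the edge of the second image, with the content slightly shrunk inside it.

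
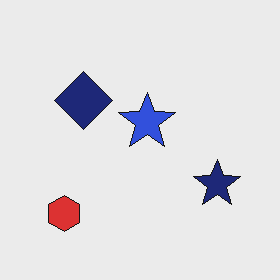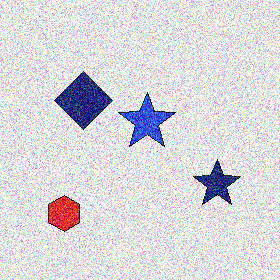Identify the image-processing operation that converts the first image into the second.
It was degraded with a thick layer of grain.

Random speckle covers the whole image, including the flat background.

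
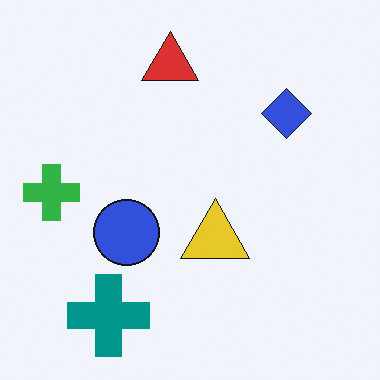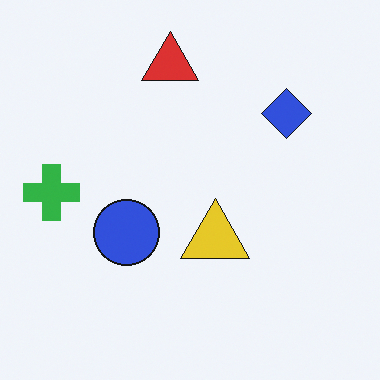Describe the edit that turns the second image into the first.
This is the original image overlaid with an additional teal cross.

A teal cross appears in the first image that is absent from the second.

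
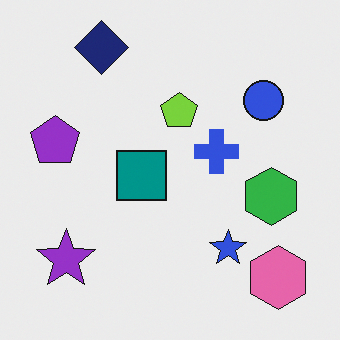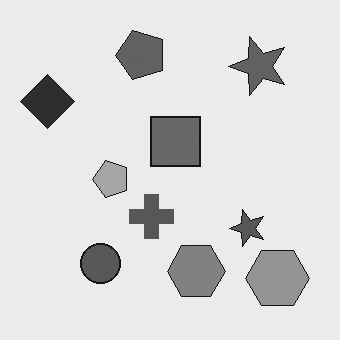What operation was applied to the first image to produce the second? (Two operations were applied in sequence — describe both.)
Transposed (reflected across the top-left ↔ bottom-right diagonal), then converted to grayscale.

Shapes have swapped their row and column positions — what was in the top-right is now in the bottom-left — a diagonal reflection. All color is removed — every shape is now a shade of grey.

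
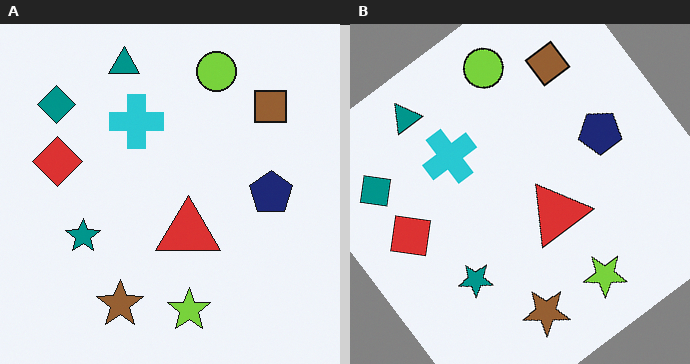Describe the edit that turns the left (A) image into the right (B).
Rotated counter-clockwise by a large amount — several tens of degrees.

Every shape is tilted by the same angle and the image corners show triangular fill wedges — a whole-image rotation by a non-right angle.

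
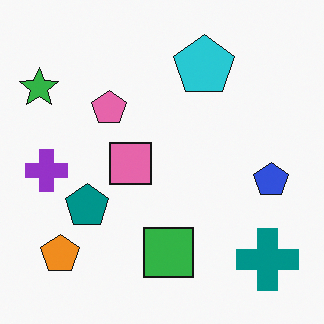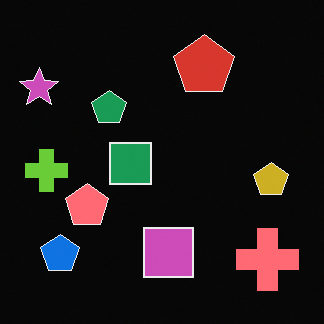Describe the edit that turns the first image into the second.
This is the original image color-inverted (negative).

The light background has become dark and every shape's color is its complement — a photographic negative.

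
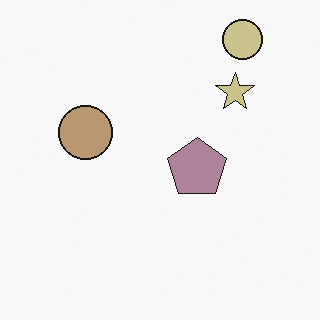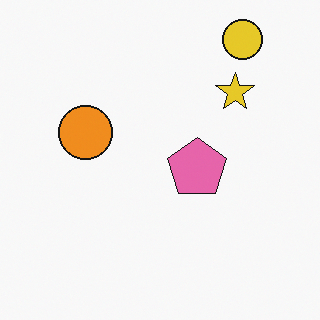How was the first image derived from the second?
It was made much more muted (saturation change).

All colors are more muted and greyish — a global saturation change.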